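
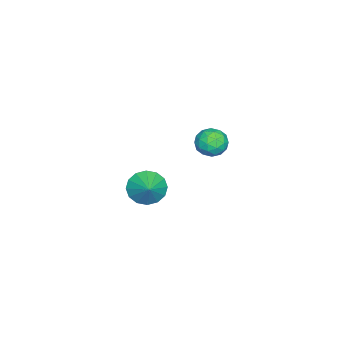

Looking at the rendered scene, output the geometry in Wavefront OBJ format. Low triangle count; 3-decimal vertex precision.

v -2.209 2.181 1.164
v -1.55 2.205 1.514
v -2.07 0.995 0.986
v -1.411 1.019 1.336
v -2.042 1.122 1.721
v -2.128 1.855 1.831
v -1.492 1.345 0.669
v -1.578 2.078 0.779
v -1.107 1.688 1.208
v -1.447 1.551 1.858
v -2.173 1.649 0.642
v -2.513 1.512 1.292
v -1.892 2.297 1.355
v -1.728 0.903 1.145
v -2.1 0.963 1.371
v -1.712 0.978 1.577
v -2.231 2.092 1.541
v -1.844 2.106 1.747
v -2.134 1.469 1.868
v -1.776 1.094 0.753
v -1.389 1.108 0.959
v -1.908 2.222 0.923
v -1.52 2.237 1.129
v -1.486 1.731 0.632
v -1.244 2.008 1.381
v -1.162 1.31 1.276
v -1.21 1.502 0.884
v -1.26 1.933 0.949
v -1.444 1.927 1.763
v -1.362 1.23 1.658
v -1.733 1.29 1.884
v -1.784 1.721 1.949
v -1.183 1.623 1.583
v -2.258 1.97 0.842
v -2.176 1.273 0.737
v -1.836 1.479 0.551
v -1.887 1.91 0.616
v -2.458 1.89 1.224
v -2.376 1.192 1.119
v -2.36 1.267 1.551
v -2.41 1.698 1.616
v -2.437 1.577 0.917
v -4.333 -2.119 -4.29
v -3.773 -2.739 -4.65
v -3.427 -1.661 -3.67
v -3.756 -2.373 -4.946
v -3.893 -1.939 -5.066
v -4.149 -1.553 -4.978
v -4.453 -1.319 -4.706
v -4.726 -1.299 -4.322
v -4.893 -1.499 -3.93
v -4.911 -1.865 -3.634
v -4.773 -2.3 -3.514
v -4.518 -2.686 -3.602
v -4.213 -2.92 -3.875
v -3.94 -2.939 -4.258
f 1 38 17
f 38 12 41
f 17 41 6
f 38 41 17
f 1 17 13
f 17 6 18
f 13 18 2
f 17 18 13
f 1 13 22
f 13 2 23
f 22 23 8
f 13 23 22
f 1 22 34
f 22 8 37
f 34 37 11
f 22 37 34
f 1 34 38
f 34 11 42
f 38 42 12
f 34 42 38
f 2 18 29
f 18 6 32
f 29 32 10
f 18 32 29
f 6 41 19
f 41 12 40
f 19 40 5
f 41 40 19
f 12 42 39
f 42 11 35
f 39 35 3
f 42 35 39
f 11 37 36
f 37 8 24
f 36 24 7
f 37 24 36
f 8 23 28
f 23 2 25
f 28 25 9
f 23 25 28
f 4 30 16
f 30 10 31
f 16 31 5
f 30 31 16
f 4 16 14
f 16 5 15
f 14 15 3
f 16 15 14
f 4 14 21
f 14 3 20
f 21 20 7
f 14 20 21
f 4 21 26
f 21 7 27
f 26 27 9
f 21 27 26
f 4 26 30
f 26 9 33
f 30 33 10
f 26 33 30
f 5 31 19
f 31 10 32
f 19 32 6
f 31 32 19
f 3 15 39
f 15 5 40
f 39 40 12
f 15 40 39
f 7 20 36
f 20 3 35
f 36 35 11
f 20 35 36
f 9 27 28
f 27 7 24
f 28 24 8
f 27 24 28
f 10 33 29
f 33 9 25
f 29 25 2
f 33 25 29
f 44 43 46
f 44 46 45
f 46 43 47
f 46 47 45
f 47 43 48
f 47 48 45
f 48 43 49
f 48 49 45
f 49 43 50
f 49 50 45
f 50 43 51
f 50 51 45
f 51 43 52
f 51 52 45
f 52 43 53
f 52 53 45
f 53 43 54
f 53 54 45
f 54 43 55
f 54 55 45
f 55 43 56
f 55 56 45
f 56 43 44
f 56 44 45



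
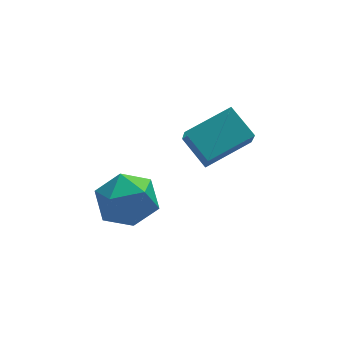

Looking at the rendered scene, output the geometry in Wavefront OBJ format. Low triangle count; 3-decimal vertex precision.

v 0.413 1.069 -0.91
v 0.308 0.404 0.071
v -0.083 2.141 -0.237
v -0.188 1.476 0.744
v 2.128 1.544 -0.404
v 2.023 0.879 0.577
v 1.632 2.616 0.269
v 1.527 1.951 1.25
v -2.348 1.547 -1.287
v -1.48 0.883 -0.909
v -3.3 0.017 -1.791
v -2.432 -0.647 -1.413
v -3.079 -0.057 -0.658
v -2.491 0.889 -0.347
v -2.289 0.011 -2.353
v -1.701 0.957 -2.042
v -1.444 -0.066 -1.568
v -1.932 -0.108 -0.52
v -2.848 1.008 -2.18
v -3.336 0.966 -1.132
f 2 4 1
f 5 2 1
f 1 4 3
f 3 5 1
f 2 8 4
f 6 2 5
f 6 8 2
f 4 8 3
f 7 5 3
f 3 8 7
f 7 6 5
f 8 6 7
f 9 20 14
f 9 14 10
f 9 10 16
f 9 16 19
f 9 19 20
f 10 14 18
f 14 20 13
f 20 19 11
f 19 16 15
f 16 10 17
f 12 18 13
f 12 13 11
f 12 11 15
f 12 15 17
f 12 17 18
f 13 18 14
f 11 13 20
f 15 11 19
f 17 15 16
f 18 17 10



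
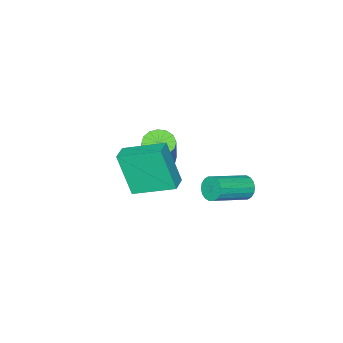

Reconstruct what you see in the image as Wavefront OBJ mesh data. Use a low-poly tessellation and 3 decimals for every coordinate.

v 3.421 0.737 -2.609
v 3.491 -0.045 -0.618
v 2.499 2.346 -1.944
v 2.569 1.564 0.046
v 4.171 1.116 -2.486
v 4.241 0.334 -0.496
v 3.249 2.725 -1.822
v 3.319 1.943 0.169
v 0.507 4.06 -2.709
v 0.777 4.446 -3.098
v 2.442 4.026 -2.359
v 2.173 3.64 -1.971
v 0.722 4.604 -2.884
v 2.387 4.184 -2.145
v 0.624 4.654 -2.636
v 2.29 4.234 -1.897
v 0.504 4.587 -2.402
v 2.169 4.167 -1.663
v 0.384 4.415 -2.229
v 2.049 3.995 -1.49
v 0.288 4.173 -2.151
v 1.954 3.753 -1.413
v 0.236 3.909 -2.184
v 1.902 3.489 -1.445
v 0.238 3.674 -2.321
v 1.903 3.254 -1.582
v 0.293 3.516 -2.535
v 1.958 3.096 -1.796
v 0.39 3.466 -2.783
v 2.056 3.046 -2.044
v 0.511 3.533 -3.017
v 2.176 3.113 -2.278
v 0.631 3.705 -3.19
v 2.296 3.285 -2.451
v 0.726 3.947 -3.267
v 2.392 3.527 -2.529
v 0.778 4.211 -3.235
v 2.444 3.791 -2.496
v -0.511 -1.655 -4.572
v 0.023 -2.181 -4.601
v 0.744 -1.552 -2.777
v 0.211 -1.025 -2.748
v 0.18 -1.87 -4.771
v 0.901 -1.24 -2.947
v 0.152 -1.5 -4.887
v 0.873 -0.871 -3.064
v -0.054 -1.172 -4.919
v 0.668 -0.543 -3.095
v -0.381 -0.974 -4.858
v 0.34 -0.344 -3.034
v -0.744 -0.958 -4.72
v -0.022 -0.328 -2.896
v -1.044 -1.128 -4.543
v -0.323 -0.499 -2.719
v -1.201 -1.44 -4.373
v -0.48 -0.81 -2.549
v -1.173 -1.809 -4.256
v -0.452 -1.18 -2.433
v -0.968 -2.137 -4.225
v -0.246 -1.508 -2.401
v -0.64 -2.336 -4.286
v 0.081 -1.706 -2.462
v -0.278 -2.352 -4.424
v 0.444 -1.722 -2.6
f 2 4 1
f 5 2 1
f 1 4 3
f 3 5 1
f 2 8 4
f 6 2 5
f 6 8 2
f 4 8 3
f 7 5 3
f 3 8 7
f 7 6 5
f 8 6 7
f 10 9 13
f 10 13 11
f 11 13 14
f 11 14 12
f 13 9 15
f 13 15 14
f 14 15 16
f 14 16 12
f 15 9 17
f 15 17 16
f 16 17 18
f 16 18 12
f 17 9 19
f 17 19 18
f 18 19 20
f 18 20 12
f 19 9 21
f 19 21 20
f 20 21 22
f 20 22 12
f 21 9 23
f 21 23 22
f 22 23 24
f 22 24 12
f 23 9 25
f 23 25 24
f 24 25 26
f 24 26 12
f 25 9 27
f 25 27 26
f 26 27 28
f 26 28 12
f 27 9 29
f 27 29 28
f 28 29 30
f 28 30 12
f 29 9 31
f 29 31 30
f 30 31 32
f 30 32 12
f 31 9 33
f 31 33 32
f 32 33 34
f 32 34 12
f 33 9 35
f 33 35 34
f 34 35 36
f 34 36 12
f 35 9 37
f 35 37 36
f 36 37 38
f 36 38 12
f 37 9 10
f 37 10 38
f 38 10 11
f 38 11 12
f 40 39 43
f 40 43 41
f 41 43 44
f 41 44 42
f 43 39 45
f 43 45 44
f 44 45 46
f 44 46 42
f 45 39 47
f 45 47 46
f 46 47 48
f 46 48 42
f 47 39 49
f 47 49 48
f 48 49 50
f 48 50 42
f 49 39 51
f 49 51 50
f 50 51 52
f 50 52 42
f 51 39 53
f 51 53 52
f 52 53 54
f 52 54 42
f 53 39 55
f 53 55 54
f 54 55 56
f 54 56 42
f 55 39 57
f 55 57 56
f 56 57 58
f 56 58 42
f 57 39 59
f 57 59 58
f 58 59 60
f 58 60 42
f 59 39 61
f 59 61 60
f 60 61 62
f 60 62 42
f 61 39 63
f 61 63 62
f 62 63 64
f 62 64 42
f 63 39 40
f 63 40 64
f 64 40 41
f 64 41 42



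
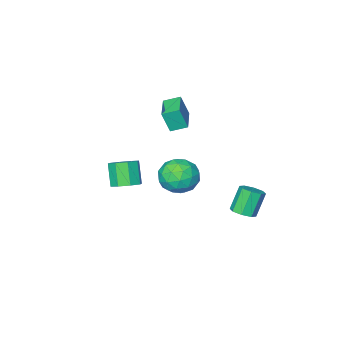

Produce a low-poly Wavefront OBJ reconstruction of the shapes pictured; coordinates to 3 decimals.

v -3.218 -4.198 3.224
v -2.842 -4.525 4.617
v -2.06 -2.679 3.269
v -1.684 -3.007 4.662
v -2.396 -4.813 2.858
v -2.02 -5.141 4.251
v -1.238 -3.295 2.903
v -0.862 -3.622 4.296
v 3.044 -1.431 1.023
v 3.793 -1.107 1.401
v 3.446 -1.885 2.755
v 2.696 -2.209 2.377
v 3.249 -0.695 1.499
v 2.902 -1.474 2.853
v 2.585 -0.714 1.318
v 2.238 -1.493 2.671
v 2.189 -1.153 0.964
v 1.842 -1.932 2.318
v 2.294 -1.755 0.645
v 1.947 -2.533 1.999
v 2.838 -2.166 0.547
v 2.491 -2.945 1.901
v 3.502 -2.147 0.729
v 3.155 -2.926 2.082
v 3.898 -1.708 1.082
v 3.551 -2.487 2.436
v 1.15 2.712 2.84
v 2.371 2.477 2.696
v 0.809 0.743 3.164
v 2.03 0.508 3.02
v 1.628 1.14 4.023
v 1.839 2.357 3.822
v 1.341 0.863 2.038
v 1.552 2.08 1.837
v 2.489 1.334 2.2
v 2.666 1.506 3.427
v 0.514 1.714 2.433
v 0.691 1.886 3.66
v 1.79 2.767 2.739
v 1.39 0.453 3.121
v 1.154 0.824 3.71
v 1.871 0.686 3.625
v 1.478 2.697 3.401
v 2.195 2.559 3.317
v 1.759 1.773 4.097
v 0.985 0.661 2.543
v 1.702 0.523 2.459
v 1.309 2.534 2.235
v 2.026 2.396 2.15
v 1.421 1.447 1.763
v 2.577 1.958 2.364
v 2.377 0.8 2.554
v 1.972 1.009 1.977
v 2.096 1.724 1.859
v 2.681 2.058 3.085
v 2.481 0.901 3.275
v 2.245 1.273 3.864
v 2.369 1.988 3.747
v 2.751 1.387 2.793
v 0.699 2.319 2.585
v 0.499 1.162 2.775
v 0.811 1.232 2.113
v 0.935 1.947 1.996
v 0.803 2.42 3.306
v 0.603 1.262 3.496
v 1.084 1.496 4.001
v 1.208 2.211 3.883
v 0.429 1.833 3.067
v -1.419 3.478 -0.238
v -0.935 3.985 0.078
v -1.716 3.81 1.555
v -2.201 3.302 1.238
v -1.415 4.242 -0.145
v -2.196 4.067 1.332
v -1.899 4.051 -0.424
v -2.68 3.876 1.053
v -2.101 3.525 -0.593
v -2.882 3.349 0.884
v -1.904 2.97 -0.555
v -2.685 2.795 0.922
v -1.424 2.713 -0.332
v -2.205 2.538 1.145
v -0.94 2.904 -0.053
v -1.721 2.729 1.424
v -0.738 3.431 0.116
v -1.519 3.255 1.593
f 2 4 1
f 5 2 1
f 1 4 3
f 3 5 1
f 2 8 4
f 6 2 5
f 6 8 2
f 4 8 3
f 7 5 3
f 3 8 7
f 7 6 5
f 8 6 7
f 10 9 13
f 10 13 11
f 11 13 14
f 11 14 12
f 13 9 15
f 13 15 14
f 14 15 16
f 14 16 12
f 15 9 17
f 15 17 16
f 16 17 18
f 16 18 12
f 17 9 19
f 17 19 18
f 18 19 20
f 18 20 12
f 19 9 21
f 19 21 20
f 20 21 22
f 20 22 12
f 21 9 23
f 21 23 22
f 22 23 24
f 22 24 12
f 23 9 25
f 23 25 24
f 24 25 26
f 24 26 12
f 25 9 10
f 25 10 26
f 26 10 11
f 26 11 12
f 27 64 43
f 64 38 67
f 43 67 32
f 64 67 43
f 27 43 39
f 43 32 44
f 39 44 28
f 43 44 39
f 27 39 48
f 39 28 49
f 48 49 34
f 39 49 48
f 27 48 60
f 48 34 63
f 60 63 37
f 48 63 60
f 27 60 64
f 60 37 68
f 64 68 38
f 60 68 64
f 28 44 55
f 44 32 58
f 55 58 36
f 44 58 55
f 32 67 45
f 67 38 66
f 45 66 31
f 67 66 45
f 38 68 65
f 68 37 61
f 65 61 29
f 68 61 65
f 37 63 62
f 63 34 50
f 62 50 33
f 63 50 62
f 34 49 54
f 49 28 51
f 54 51 35
f 49 51 54
f 30 56 42
f 56 36 57
f 42 57 31
f 56 57 42
f 30 42 40
f 42 31 41
f 40 41 29
f 42 41 40
f 30 40 47
f 40 29 46
f 47 46 33
f 40 46 47
f 30 47 52
f 47 33 53
f 52 53 35
f 47 53 52
f 30 52 56
f 52 35 59
f 56 59 36
f 52 59 56
f 31 57 45
f 57 36 58
f 45 58 32
f 57 58 45
f 29 41 65
f 41 31 66
f 65 66 38
f 41 66 65
f 33 46 62
f 46 29 61
f 62 61 37
f 46 61 62
f 35 53 54
f 53 33 50
f 54 50 34
f 53 50 54
f 36 59 55
f 59 35 51
f 55 51 28
f 59 51 55
f 70 69 73
f 70 73 71
f 71 73 74
f 71 74 72
f 73 69 75
f 73 75 74
f 74 75 76
f 74 76 72
f 75 69 77
f 75 77 76
f 76 77 78
f 76 78 72
f 77 69 79
f 77 79 78
f 78 79 80
f 78 80 72
f 79 69 81
f 79 81 80
f 80 81 82
f 80 82 72
f 81 69 83
f 81 83 82
f 82 83 84
f 82 84 72
f 83 69 85
f 83 85 84
f 84 85 86
f 84 86 72
f 85 69 70
f 85 70 86
f 86 70 71
f 86 71 72



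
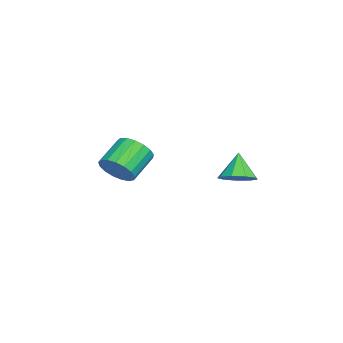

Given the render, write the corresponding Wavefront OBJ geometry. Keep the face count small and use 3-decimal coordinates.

v 3.868 3.553 -1.414
v 4.466 3.887 -1.04
v 3.192 3.547 -0.326
v 4.143 4.262 -1.239
v 3.691 4.305 -1.52
v 3.322 3.997 -1.75
v 3.208 3.48 -1.824
v 3.403 2.998 -1.705
v 3.816 2.775 -1.45
v 4.252 2.917 -1.178
v 4.509 3.355 -1.016
v -0.04 -1.563 -2.879
v 0.495 -0.897 -2.714
v -0.585 -0.232 -1.896
v -1.12 -0.897 -2.061
v 0.3 -0.783 -3.064
v -0.781 -0.118 -2.246
v 0.027 -0.848 -3.372
v -1.054 -0.183 -2.553
v -0.261 -1.077 -3.566
v -1.342 -0.412 -2.748
v -0.499 -1.417 -3.604
v -1.579 -0.752 -2.785
v -0.631 -1.79 -3.475
v -1.712 -1.125 -2.657
v -0.628 -2.111 -3.21
v -1.709 -1.446 -2.392
v -0.49 -2.307 -2.869
v -1.571 -1.642 -2.051
v -0.249 -2.332 -2.531
v -1.33 -1.666 -1.712
v 0.04 -2.18 -2.272
v -1.041 -1.515 -1.453
v 0.311 -1.888 -2.152
v -0.77 -1.222 -1.334
v 0.501 -1.52 -2.199
v -0.579 -0.855 -1.381
v 0.568 -1.163 -2.402
v -0.513 -0.497 -1.584
f 2 1 4
f 2 4 3
f 4 1 5
f 4 5 3
f 5 1 6
f 5 6 3
f 6 1 7
f 6 7 3
f 7 1 8
f 7 8 3
f 8 1 9
f 8 9 3
f 9 1 10
f 9 10 3
f 10 1 11
f 10 11 3
f 11 1 2
f 11 2 3
f 13 12 16
f 13 16 14
f 14 16 17
f 14 17 15
f 16 12 18
f 16 18 17
f 17 18 19
f 17 19 15
f 18 12 20
f 18 20 19
f 19 20 21
f 19 21 15
f 20 12 22
f 20 22 21
f 21 22 23
f 21 23 15
f 22 12 24
f 22 24 23
f 23 24 25
f 23 25 15
f 24 12 26
f 24 26 25
f 25 26 27
f 25 27 15
f 26 12 28
f 26 28 27
f 27 28 29
f 27 29 15
f 28 12 30
f 28 30 29
f 29 30 31
f 29 31 15
f 30 12 32
f 30 32 31
f 31 32 33
f 31 33 15
f 32 12 34
f 32 34 33
f 33 34 35
f 33 35 15
f 34 12 36
f 34 36 35
f 35 36 37
f 35 37 15
f 36 12 38
f 36 38 37
f 37 38 39
f 37 39 15
f 38 12 13
f 38 13 39
f 39 13 14
f 39 14 15



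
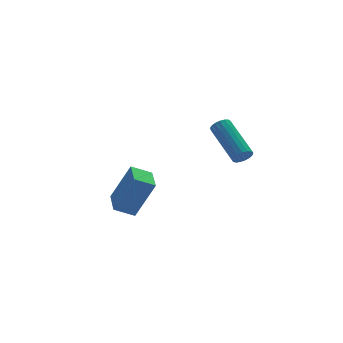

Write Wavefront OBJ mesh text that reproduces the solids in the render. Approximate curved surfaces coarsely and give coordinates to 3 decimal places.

v 3.082 -2.144 0.321
v 3.346 -1.949 -0.057
v 3.382 -0.022 0.961
v 3.118 -0.216 1.339
v 3.118 -1.911 -0.12
v 3.155 0.016 0.898
v 2.882 -1.927 -0.083
v 2.919 0.001 0.935
v 2.692 -1.992 0.047
v 2.729 -0.064 1.065
v 2.591 -2.092 0.24
v 2.628 -0.164 1.258
v 2.603 -2.203 0.451
v 2.639 -0.276 1.469
v 2.724 -2.301 0.633
v 2.76 -0.374 1.651
v 2.927 -2.363 0.743
v 2.964 -0.436 1.761
v 3.166 -2.375 0.756
v 3.202 -0.448 1.774
v 3.385 -2.334 0.67
v 3.422 -0.406 1.688
v 3.535 -2.249 0.504
v 3.572 -0.321 1.522
v 3.581 -2.14 0.296
v 3.618 -0.212 1.314
v 3.513 -2.032 0.094
v 3.549 -0.104 1.111
v -3.459 -2.637 -0.658
v -2.648 -2.939 1.068
v -2.945 -1.411 -0.685
v -2.134 -1.712 1.041
v -2.646 -2.988 -1.101
v -1.835 -3.289 0.625
v -2.132 -1.761 -1.128
v -1.321 -2.063 0.598
f 2 1 5
f 2 5 3
f 3 5 6
f 3 6 4
f 5 1 7
f 5 7 6
f 6 7 8
f 6 8 4
f 7 1 9
f 7 9 8
f 8 9 10
f 8 10 4
f 9 1 11
f 9 11 10
f 10 11 12
f 10 12 4
f 11 1 13
f 11 13 12
f 12 13 14
f 12 14 4
f 13 1 15
f 13 15 14
f 14 15 16
f 14 16 4
f 15 1 17
f 15 17 16
f 16 17 18
f 16 18 4
f 17 1 19
f 17 19 18
f 18 19 20
f 18 20 4
f 19 1 21
f 19 21 20
f 20 21 22
f 20 22 4
f 21 1 23
f 21 23 22
f 22 23 24
f 22 24 4
f 23 1 25
f 23 25 24
f 24 25 26
f 24 26 4
f 25 1 27
f 25 27 26
f 26 27 28
f 26 28 4
f 27 1 2
f 27 2 28
f 28 2 3
f 28 3 4
f 30 32 29
f 33 30 29
f 29 32 31
f 31 33 29
f 30 36 32
f 34 30 33
f 34 36 30
f 32 36 31
f 35 33 31
f 31 36 35
f 35 34 33
f 36 34 35



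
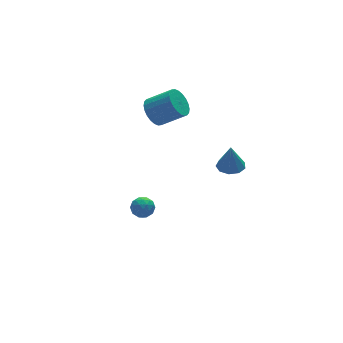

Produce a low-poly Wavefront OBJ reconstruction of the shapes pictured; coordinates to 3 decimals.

v 3.201 -3.977 3.17
v 3.807 -3.571 3.161
v 3.199 -3.943 4.57
v 3.403 -3.276 3.153
v 2.905 -3.31 3.153
v 2.545 -3.656 3.162
v 2.492 -4.152 3.174
v 2.77 -4.567 3.184
v 3.25 -4.705 3.188
v 3.707 -4.503 3.184
v 3.926 -4.055 3.173
v 2.471 2.928 2.211
v 3.107 3.156 1.647
v 4.204 2.419 2.584
v 3.569 2.192 3.149
v 3.106 3.425 1.859
v 4.203 2.689 2.796
v 3.009 3.619 2.125
v 4.106 2.883 3.062
v 2.83 3.708 2.404
v 3.927 2.972 3.342
v 2.597 3.678 2.654
v 3.694 2.942 3.591
v 2.344 3.534 2.837
v 3.441 2.798 3.774
v 2.111 3.298 2.924
v 3.208 2.561 3.861
v 1.932 3.005 2.903
v 3.03 2.269 3.84
v 1.836 2.701 2.776
v 2.933 1.964 3.713
v 1.837 2.431 2.564
v 2.934 1.695 3.501
v 1.934 2.237 2.298
v 3.031 1.501 3.235
v 2.113 2.148 2.018
v 3.21 1.412 2.956
v 2.346 2.178 1.769
v 3.443 1.442 2.706
v 2.599 2.322 1.586
v 3.696 1.586 2.523
v 2.832 2.559 1.499
v 3.929 1.822 2.436
v 3.01 2.851 1.52
v 4.108 2.115 2.457
v 0.091 0.707 -2.547
v 0.66 0.656 -2.904
v 0.22 -0.316 -2.196
v 0.789 -0.367 -2.553
v 0.764 0.036 -2.015
v 0.684 0.668 -2.232
v 0.196 -0.328 -2.868
v 0.116 0.304 -3.085
v 0.724 0.016 -3.103
v 1.075 0.242 -2.575
v -0.195 0.098 -2.525
v 0.156 0.324 -1.997
v 0.364 0.771 -2.756
v 0.516 -0.431 -2.344
v 0.502 -0.194 -2.027
v 0.836 -0.224 -2.237
v 0.379 0.778 -2.361
v 0.713 0.749 -2.571
v 0.774 0.384 -2.048
v 0.167 -0.409 -2.529
v 0.501 -0.438 -2.739
v 0.044 0.564 -2.863
v 0.378 0.534 -3.073
v 0.106 -0.044 -3.052
v 0.736 0.365 -3.083
v 0.812 -0.236 -2.877
v 0.463 -0.213 -3.062
v 0.416 0.158 -3.189
v 0.943 0.498 -2.773
v 1.018 -0.103 -2.566
v 1.004 0.134 -2.25
v 0.957 0.505 -2.377
v 0.98 0.122 -2.889
v -0.138 0.443 -2.534
v -0.063 -0.158 -2.327
v -0.077 -0.165 -2.723
v -0.124 0.206 -2.85
v 0.068 0.576 -2.223
v 0.144 -0.025 -2.017
v 0.464 0.182 -1.911
v 0.417 0.553 -2.038
v -0.1 0.218 -2.211
f 2 1 4
f 2 4 3
f 4 1 5
f 4 5 3
f 5 1 6
f 5 6 3
f 6 1 7
f 6 7 3
f 7 1 8
f 7 8 3
f 8 1 9
f 8 9 3
f 9 1 10
f 9 10 3
f 10 1 11
f 10 11 3
f 11 1 2
f 11 2 3
f 13 12 16
f 13 16 14
f 14 16 17
f 14 17 15
f 16 12 18
f 16 18 17
f 17 18 19
f 17 19 15
f 18 12 20
f 18 20 19
f 19 20 21
f 19 21 15
f 20 12 22
f 20 22 21
f 21 22 23
f 21 23 15
f 22 12 24
f 22 24 23
f 23 24 25
f 23 25 15
f 24 12 26
f 24 26 25
f 25 26 27
f 25 27 15
f 26 12 28
f 26 28 27
f 27 28 29
f 27 29 15
f 28 12 30
f 28 30 29
f 29 30 31
f 29 31 15
f 30 12 32
f 30 32 31
f 31 32 33
f 31 33 15
f 32 12 34
f 32 34 33
f 33 34 35
f 33 35 15
f 34 12 36
f 34 36 35
f 35 36 37
f 35 37 15
f 36 12 38
f 36 38 37
f 37 38 39
f 37 39 15
f 38 12 40
f 38 40 39
f 39 40 41
f 39 41 15
f 40 12 42
f 40 42 41
f 41 42 43
f 41 43 15
f 42 12 44
f 42 44 43
f 43 44 45
f 43 45 15
f 44 12 13
f 44 13 45
f 45 13 14
f 45 14 15
f 46 83 62
f 83 57 86
f 62 86 51
f 83 86 62
f 46 62 58
f 62 51 63
f 58 63 47
f 62 63 58
f 46 58 67
f 58 47 68
f 67 68 53
f 58 68 67
f 46 67 79
f 67 53 82
f 79 82 56
f 67 82 79
f 46 79 83
f 79 56 87
f 83 87 57
f 79 87 83
f 47 63 74
f 63 51 77
f 74 77 55
f 63 77 74
f 51 86 64
f 86 57 85
f 64 85 50
f 86 85 64
f 57 87 84
f 87 56 80
f 84 80 48
f 87 80 84
f 56 82 81
f 82 53 69
f 81 69 52
f 82 69 81
f 53 68 73
f 68 47 70
f 73 70 54
f 68 70 73
f 49 75 61
f 75 55 76
f 61 76 50
f 75 76 61
f 49 61 59
f 61 50 60
f 59 60 48
f 61 60 59
f 49 59 66
f 59 48 65
f 66 65 52
f 59 65 66
f 49 66 71
f 66 52 72
f 71 72 54
f 66 72 71
f 49 71 75
f 71 54 78
f 75 78 55
f 71 78 75
f 50 76 64
f 76 55 77
f 64 77 51
f 76 77 64
f 48 60 84
f 60 50 85
f 84 85 57
f 60 85 84
f 52 65 81
f 65 48 80
f 81 80 56
f 65 80 81
f 54 72 73
f 72 52 69
f 73 69 53
f 72 69 73
f 55 78 74
f 78 54 70
f 74 70 47
f 78 70 74



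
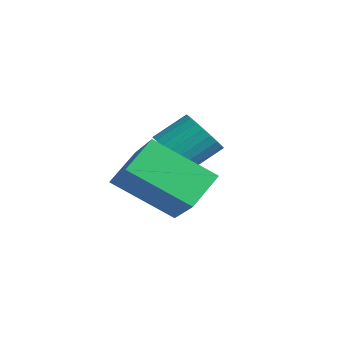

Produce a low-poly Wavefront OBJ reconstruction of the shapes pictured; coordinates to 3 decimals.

v -0.348 0.868 1.493
v -1.442 -0.591 2.724
v -0.796 1.862 2.273
v -1.889 0.403 3.504
v 1.149 0.677 2.596
v 0.056 -0.782 3.827
v 0.702 1.671 3.376
v -0.392 0.212 4.607
v -2.686 1.887 2.874
v -1.961 2.055 2.528
v -1.83 3.08 3.3
v -2.554 2.913 3.646
v -2.16 2.222 2.341
v -2.028 3.247 3.113
v -2.438 2.337 2.235
v -2.307 3.362 3.007
v -2.755 2.385 2.226
v -2.623 3.41 2.998
v -3.06 2.356 2.315
v -2.929 3.381 3.087
v -3.309 2.257 2.49
v -3.178 3.282 3.262
v -3.463 2.101 2.723
v -3.332 3.126 3.495
v -3.499 1.912 2.979
v -3.367 2.937 3.752
v -3.41 1.72 3.22
v -3.279 2.745 3.992
v -3.212 1.553 3.407
v -3.08 2.578 4.179
v -2.933 1.438 3.513
v -2.802 2.463 4.285
v -2.617 1.39 3.522
v -2.485 2.415 4.294
v -2.311 1.419 3.433
v -2.18 2.444 4.205
v -2.062 1.518 3.258
v -1.931 2.543 4.03
v -1.908 1.674 3.025
v -1.777 2.699 3.797
v -1.873 1.863 2.768
v -1.741 2.888 3.541
f 2 4 1
f 5 2 1
f 1 4 3
f 3 5 1
f 2 8 4
f 6 2 5
f 6 8 2
f 4 8 3
f 7 5 3
f 3 8 7
f 7 6 5
f 8 6 7
f 10 9 13
f 10 13 11
f 11 13 14
f 11 14 12
f 13 9 15
f 13 15 14
f 14 15 16
f 14 16 12
f 15 9 17
f 15 17 16
f 16 17 18
f 16 18 12
f 17 9 19
f 17 19 18
f 18 19 20
f 18 20 12
f 19 9 21
f 19 21 20
f 20 21 22
f 20 22 12
f 21 9 23
f 21 23 22
f 22 23 24
f 22 24 12
f 23 9 25
f 23 25 24
f 24 25 26
f 24 26 12
f 25 9 27
f 25 27 26
f 26 27 28
f 26 28 12
f 27 9 29
f 27 29 28
f 28 29 30
f 28 30 12
f 29 9 31
f 29 31 30
f 30 31 32
f 30 32 12
f 31 9 33
f 31 33 32
f 32 33 34
f 32 34 12
f 33 9 35
f 33 35 34
f 34 35 36
f 34 36 12
f 35 9 37
f 35 37 36
f 36 37 38
f 36 38 12
f 37 9 39
f 37 39 38
f 38 39 40
f 38 40 12
f 39 9 41
f 39 41 40
f 40 41 42
f 40 42 12
f 41 9 10
f 41 10 42
f 42 10 11
f 42 11 12



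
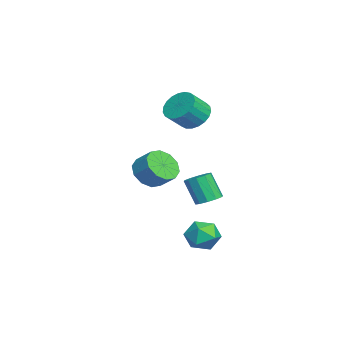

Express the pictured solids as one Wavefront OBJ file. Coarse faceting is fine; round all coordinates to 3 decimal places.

v 2.716 1.736 -1.339
v 3.378 1.794 -1.904
v 2.142 0.706 -2.116
v 2.804 0.764 -2.681
v 2.942 0.451 -1.878
v 3.297 1.088 -1.398
v 2.223 1.412 -2.622
v 2.578 2.049 -2.142
v 3.073 1.594 -2.697
v 3.518 1 -2.238
v 2.002 1.5 -1.782
v 2.447 0.906 -1.323
v -1.981 -1.26 -0.108
v -1.351 -1.086 -0.77
v -0.849 -0.407 -0.113
v -1.479 -0.58 0.548
v -1.78 -0.709 -0.831
v -1.279 -0.03 -0.174
v -2.287 -0.543 -0.616
v -1.785 0.136 0.041
v -2.676 -0.65 -0.207
v -2.175 0.029 0.45
v -2.8 -0.99 0.239
v -2.299 -0.311 0.896
v -2.611 -1.433 0.553
v -2.109 -0.754 1.21
v -2.181 -1.81 0.614
v -1.68 -1.131 1.271
v -1.675 -1.976 0.399
v -1.173 -1.297 1.056
v -1.285 -1.869 -0.01
v -0.784 -1.19 0.647
v -1.161 -1.529 -0.456
v -0.66 -0.85 0.201
v -2.1 1.446 -1.823
v -1.449 1.4 -1.672
v -1.789 0.867 -0.367
v -2.44 0.914 -0.517
v -1.581 1.774 -1.554
v -1.921 1.242 -0.249
v -1.912 2.023 -1.538
v -2.252 1.49 -0.233
v -2.314 2.052 -1.631
v -2.654 1.519 -0.326
v -2.635 1.849 -1.798
v -2.975 1.316 -0.492
v -2.751 1.493 -1.973
v -3.091 0.96 -0.668
v -2.619 1.118 -2.091
v -2.959 0.586 -0.786
v -2.288 0.87 -2.107
v -2.628 0.337 -0.802
v -1.886 0.841 -2.014
v -2.226 0.308 -0.709
v -1.565 1.044 -1.848
v -1.905 0.511 -0.542
v -2.905 0.785 3.1
v -2.482 0.396 2.433
v -1.873 -0.313 3.233
v -2.295 0.075 3.9
v -2.259 0.675 2.512
v -1.65 -0.034 3.311
v -2.148 0.974 2.692
v -1.539 0.265 3.491
v -2.168 1.24 2.943
v -1.559 0.53 3.742
v -2.315 1.427 3.221
v -1.706 0.717 4.02
v -2.564 1.503 3.478
v -1.955 0.794 4.277
v -2.872 1.455 3.67
v -2.263 0.745 4.469
v -3.185 1.291 3.763
v -2.576 0.581 4.563
v -3.45 1.039 3.742
v -2.841 0.33 4.541
v -3.621 0.744 3.61
v -3.012 0.034 4.409
v -3.668 0.455 3.39
v -3.059 -0.254 4.189
v -3.582 0.224 3.119
v -2.973 -0.485 3.919
v -3.38 0.089 2.846
v -2.771 -0.62 3.645
v -3.095 0.075 2.616
v -2.486 -0.634 3.415
v -2.778 0.183 2.47
v -2.169 -0.526 3.27
f 1 12 6
f 1 6 2
f 1 2 8
f 1 8 11
f 1 11 12
f 2 6 10
f 6 12 5
f 12 11 3
f 11 8 7
f 8 2 9
f 4 10 5
f 4 5 3
f 4 3 7
f 4 7 9
f 4 9 10
f 5 10 6
f 3 5 12
f 7 3 11
f 9 7 8
f 10 9 2
f 14 13 17
f 14 17 15
f 15 17 18
f 15 18 16
f 17 13 19
f 17 19 18
f 18 19 20
f 18 20 16
f 19 13 21
f 19 21 20
f 20 21 22
f 20 22 16
f 21 13 23
f 21 23 22
f 22 23 24
f 22 24 16
f 23 13 25
f 23 25 24
f 24 25 26
f 24 26 16
f 25 13 27
f 25 27 26
f 26 27 28
f 26 28 16
f 27 13 29
f 27 29 28
f 28 29 30
f 28 30 16
f 29 13 31
f 29 31 30
f 30 31 32
f 30 32 16
f 31 13 33
f 31 33 32
f 32 33 34
f 32 34 16
f 33 13 14
f 33 14 34
f 34 14 15
f 34 15 16
f 36 35 39
f 36 39 37
f 37 39 40
f 37 40 38
f 39 35 41
f 39 41 40
f 40 41 42
f 40 42 38
f 41 35 43
f 41 43 42
f 42 43 44
f 42 44 38
f 43 35 45
f 43 45 44
f 44 45 46
f 44 46 38
f 45 35 47
f 45 47 46
f 46 47 48
f 46 48 38
f 47 35 49
f 47 49 48
f 48 49 50
f 48 50 38
f 49 35 51
f 49 51 50
f 50 51 52
f 50 52 38
f 51 35 53
f 51 53 52
f 52 53 54
f 52 54 38
f 53 35 55
f 53 55 54
f 54 55 56
f 54 56 38
f 55 35 36
f 55 36 56
f 56 36 37
f 56 37 38
f 58 57 61
f 58 61 59
f 59 61 62
f 59 62 60
f 61 57 63
f 61 63 62
f 62 63 64
f 62 64 60
f 63 57 65
f 63 65 64
f 64 65 66
f 64 66 60
f 65 57 67
f 65 67 66
f 66 67 68
f 66 68 60
f 67 57 69
f 67 69 68
f 68 69 70
f 68 70 60
f 69 57 71
f 69 71 70
f 70 71 72
f 70 72 60
f 71 57 73
f 71 73 72
f 72 73 74
f 72 74 60
f 73 57 75
f 73 75 74
f 74 75 76
f 74 76 60
f 75 57 77
f 75 77 76
f 76 77 78
f 76 78 60
f 77 57 79
f 77 79 78
f 78 79 80
f 78 80 60
f 79 57 81
f 79 81 80
f 80 81 82
f 80 82 60
f 81 57 83
f 81 83 82
f 82 83 84
f 82 84 60
f 83 57 85
f 83 85 84
f 84 85 86
f 84 86 60
f 85 57 87
f 85 87 86
f 86 87 88
f 86 88 60
f 87 57 58
f 87 58 88
f 88 58 59
f 88 59 60



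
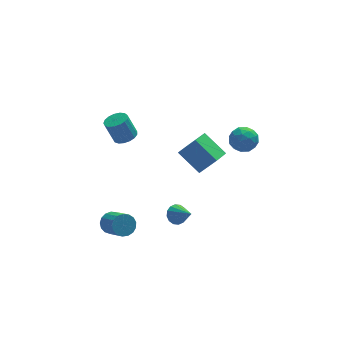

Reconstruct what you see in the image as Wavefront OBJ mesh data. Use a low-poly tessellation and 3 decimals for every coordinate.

v -3.8 -1.467 -2.613
v -3.198 -1.118 -2.394
v -2.778 -2.383 -1.528
v -3.38 -2.733 -1.747
v -3.436 -1.032 -2.153
v -3.017 -2.298 -1.287
v -3.758 -1.046 -2.018
v -3.338 -2.312 -1.152
v -4.089 -1.157 -2.019
v -3.67 -2.423 -1.153
v -4.355 -1.339 -2.156
v -3.935 -2.604 -1.29
v -4.493 -1.55 -2.398
v -4.073 -2.815 -1.532
v -4.472 -1.742 -2.689
v -4.052 -3.008 -1.823
v -4.297 -1.871 -2.963
v -3.878 -3.137 -2.097
v -4.009 -1.908 -3.156
v -3.589 -3.174 -2.29
v -3.672 -1.844 -3.225
v -3.253 -3.109 -2.359
v -3.365 -1.693 -3.154
v -2.945 -2.959 -2.288
v -3.157 -1.491 -2.959
v -2.738 -2.757 -2.093
v -3.097 -1.283 -2.685
v -2.677 -2.549 -1.818
v 3.163 -0.3 2.372
v 3.547 0.358 1.906
v 4.393 -1.058 2.314
v 4.777 -0.4 1.848
v 4.569 -0.276 2.708
v 3.809 0.193 2.744
v 4.131 -0.893 1.476
v 3.371 -0.424 1.512
v 4.145 -0.008 1.352
v 4.416 0.374 2.113
v 3.524 -1.074 2.107
v 3.795 -0.692 2.868
v 3.247 0.096 2.144
v 4.693 -0.796 2.076
v 4.571 -0.723 2.582
v 4.797 -0.336 2.308
v 3.401 -0.002 2.637
v 3.627 0.385 2.363
v 4.228 0.013 2.834
v 4.313 -1.085 1.857
v 4.539 -0.698 1.583
v 3.143 -0.364 1.912
v 3.369 0.023 1.638
v 3.712 -0.713 1.386
v 3.824 0.268 1.544
v 4.547 -0.178 1.51
v 4.168 -0.468 1.292
v 3.721 -0.192 1.313
v 3.984 0.492 1.992
v 4.707 0.046 1.958
v 4.584 0.119 2.464
v 4.138 0.394 2.485
v 4.335 0.276 1.666
v 3.233 -0.746 2.262
v 3.956 -1.192 2.228
v 3.802 -1.094 1.735
v 3.356 -0.819 1.756
v 3.393 -0.522 2.71
v 4.116 -0.968 2.676
v 4.219 -0.508 2.907
v 3.772 -0.232 2.928
v 3.605 -0.976 2.554
v -2.567 0.322 3.191
v -1.971 0.04 3.453
v -2.456 0.256 4.791
v -3.053 0.538 4.529
v -1.899 0.371 3.426
v -2.385 0.587 4.764
v -1.98 0.691 3.345
v -2.466 0.906 4.683
v -2.196 0.926 3.228
v -2.682 1.142 4.567
v -2.497 1.023 3.103
v -2.982 1.239 4.442
v -2.814 0.96 2.999
v -3.299 1.175 4.337
v -3.074 0.75 2.938
v -3.56 0.966 4.276
v -3.218 0.442 2.935
v -3.704 0.658 4.273
v -3.213 0.107 2.991
v -3.699 0.323 4.329
v -3.061 -0.179 3.092
v -3.546 0.037 4.431
v -2.795 -0.35 3.217
v -3.28 -0.134 4.555
v -2.476 -0.367 3.335
v -2.962 -0.152 4.673
v -2.179 -0.226 3.42
v -2.665 -0.011 4.758
v 0.768 1.809 -0.224
v 1.681 1.48 0.972
v 1.576 2.779 -0.574
v 2.489 2.451 0.622
v 1.711 0.649 -1.262
v 2.624 0.321 -0.066
v 2.519 1.62 -1.612
v 3.432 1.291 -0.416
v 0.089 -0.63 -3.54
v 0.719 -0.442 -3.712
v 0.651 -1.69 -2.64
v 0.639 -0.246 -3.431
v 0.412 -0.152 -3.179
v 0.098 -0.187 -3.024
v -0.219 -0.341 -3.007
v -0.453 -0.571 -3.133
v -0.541 -0.818 -3.368
v -0.461 -1.014 -3.649
v -0.234 -1.107 -3.901
v 0.08 -1.072 -4.056
v 0.396 -0.919 -4.073
v 0.63 -0.688 -3.947
f 2 1 5
f 2 5 3
f 3 5 6
f 3 6 4
f 5 1 7
f 5 7 6
f 6 7 8
f 6 8 4
f 7 1 9
f 7 9 8
f 8 9 10
f 8 10 4
f 9 1 11
f 9 11 10
f 10 11 12
f 10 12 4
f 11 1 13
f 11 13 12
f 12 13 14
f 12 14 4
f 13 1 15
f 13 15 14
f 14 15 16
f 14 16 4
f 15 1 17
f 15 17 16
f 16 17 18
f 16 18 4
f 17 1 19
f 17 19 18
f 18 19 20
f 18 20 4
f 19 1 21
f 19 21 20
f 20 21 22
f 20 22 4
f 21 1 23
f 21 23 22
f 22 23 24
f 22 24 4
f 23 1 25
f 23 25 24
f 24 25 26
f 24 26 4
f 25 1 27
f 25 27 26
f 26 27 28
f 26 28 4
f 27 1 2
f 27 2 28
f 28 2 3
f 28 3 4
f 29 66 45
f 66 40 69
f 45 69 34
f 66 69 45
f 29 45 41
f 45 34 46
f 41 46 30
f 45 46 41
f 29 41 50
f 41 30 51
f 50 51 36
f 41 51 50
f 29 50 62
f 50 36 65
f 62 65 39
f 50 65 62
f 29 62 66
f 62 39 70
f 66 70 40
f 62 70 66
f 30 46 57
f 46 34 60
f 57 60 38
f 46 60 57
f 34 69 47
f 69 40 68
f 47 68 33
f 69 68 47
f 40 70 67
f 70 39 63
f 67 63 31
f 70 63 67
f 39 65 64
f 65 36 52
f 64 52 35
f 65 52 64
f 36 51 56
f 51 30 53
f 56 53 37
f 51 53 56
f 32 58 44
f 58 38 59
f 44 59 33
f 58 59 44
f 32 44 42
f 44 33 43
f 42 43 31
f 44 43 42
f 32 42 49
f 42 31 48
f 49 48 35
f 42 48 49
f 32 49 54
f 49 35 55
f 54 55 37
f 49 55 54
f 32 54 58
f 54 37 61
f 58 61 38
f 54 61 58
f 33 59 47
f 59 38 60
f 47 60 34
f 59 60 47
f 31 43 67
f 43 33 68
f 67 68 40
f 43 68 67
f 35 48 64
f 48 31 63
f 64 63 39
f 48 63 64
f 37 55 56
f 55 35 52
f 56 52 36
f 55 52 56
f 38 61 57
f 61 37 53
f 57 53 30
f 61 53 57
f 72 71 75
f 72 75 73
f 73 75 76
f 73 76 74
f 75 71 77
f 75 77 76
f 76 77 78
f 76 78 74
f 77 71 79
f 77 79 78
f 78 79 80
f 78 80 74
f 79 71 81
f 79 81 80
f 80 81 82
f 80 82 74
f 81 71 83
f 81 83 82
f 82 83 84
f 82 84 74
f 83 71 85
f 83 85 84
f 84 85 86
f 84 86 74
f 85 71 87
f 85 87 86
f 86 87 88
f 86 88 74
f 87 71 89
f 87 89 88
f 88 89 90
f 88 90 74
f 89 71 91
f 89 91 90
f 90 91 92
f 90 92 74
f 91 71 93
f 91 93 92
f 92 93 94
f 92 94 74
f 93 71 95
f 93 95 94
f 94 95 96
f 94 96 74
f 95 71 97
f 95 97 96
f 96 97 98
f 96 98 74
f 97 71 72
f 97 72 98
f 98 72 73
f 98 73 74
f 100 102 99
f 103 100 99
f 99 102 101
f 101 103 99
f 100 106 102
f 104 100 103
f 104 106 100
f 102 106 101
f 105 103 101
f 101 106 105
f 105 104 103
f 106 104 105
f 108 107 110
f 108 110 109
f 110 107 111
f 110 111 109
f 111 107 112
f 111 112 109
f 112 107 113
f 112 113 109
f 113 107 114
f 113 114 109
f 114 107 115
f 114 115 109
f 115 107 116
f 115 116 109
f 116 107 117
f 116 117 109
f 117 107 118
f 117 118 109
f 118 107 119
f 118 119 109
f 119 107 120
f 119 120 109
f 120 107 108
f 120 108 109



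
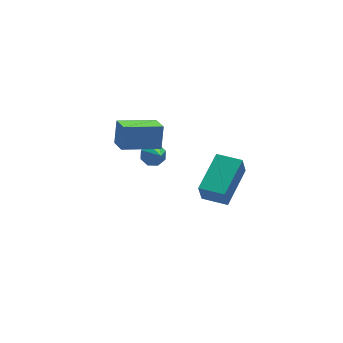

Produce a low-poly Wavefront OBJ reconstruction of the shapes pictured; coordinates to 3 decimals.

v -2.615 1.968 -0.783
v -2.307 2.329 0.254
v -2.446 2.912 -1.161
v -2.139 3.272 -0.124
v -1.001 1.548 -1.116
v -0.694 1.908 -0.079
v -0.833 2.491 -1.494
v -0.525 2.852 -0.457
v -0.045 -2.208 -2.13
v -0.309 -2.383 -1.192
v -0.726 -1.307 -2.154
v -0.99 -1.482 -1.216
v 1.43 -1.078 -1.504
v 1.166 -1.253 -0.566
v 0.749 -0.177 -1.528
v 0.485 -0.352 -0.59
v -0.023 4.088 -3.995
v 0.365 4.306 -3.623
v -0.437 2.592 -2.685
v -0.042 4.472 -3.561
v -0.437 4.414 -3.753
v -0.59 4.164 -4.087
v -0.411 3.87 -4.366
v -0.004 3.703 -4.428
v 0.392 3.762 -4.236
v 0.545 4.011 -3.902
f 2 4 1
f 5 2 1
f 1 4 3
f 3 5 1
f 2 8 4
f 6 2 5
f 6 8 2
f 4 8 3
f 7 5 3
f 3 8 7
f 7 6 5
f 8 6 7
f 10 12 9
f 13 10 9
f 9 12 11
f 11 13 9
f 10 16 12
f 14 10 13
f 14 16 10
f 12 16 11
f 15 13 11
f 11 16 15
f 15 14 13
f 16 14 15
f 18 17 20
f 18 20 19
f 20 17 21
f 20 21 19
f 21 17 22
f 21 22 19
f 22 17 23
f 22 23 19
f 23 17 24
f 23 24 19
f 24 17 25
f 24 25 19
f 25 17 26
f 25 26 19
f 26 17 18
f 26 18 19



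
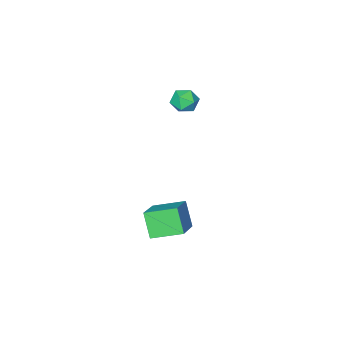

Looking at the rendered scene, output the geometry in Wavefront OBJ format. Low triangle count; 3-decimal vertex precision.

v -4.735 -2.528 2.771
v -4.098 -2.267 2.185
v -3.822 -3.533 3.315
v -3.185 -3.272 2.729
v -3.431 -2.723 3.404
v -3.995 -2.102 3.068
v -3.925 -3.698 2.432
v -4.489 -3.077 2.096
v -3.597 -2.99 1.975
v -3.292 -2.387 2.576
v -4.628 -3.413 2.924
v -4.323 -2.81 3.525
v 2.35 2.959 -1.368
v 2.125 2.113 0.019
v 1.083 4.156 -0.844
v 0.858 3.31 0.543
v 3.802 4.09 -0.443
v 3.577 3.244 0.944
v 2.535 5.287 0.081
v 2.31 4.441 1.468
f 1 12 6
f 1 6 2
f 1 2 8
f 1 8 11
f 1 11 12
f 2 6 10
f 6 12 5
f 12 11 3
f 11 8 7
f 8 2 9
f 4 10 5
f 4 5 3
f 4 3 7
f 4 7 9
f 4 9 10
f 5 10 6
f 3 5 12
f 7 3 11
f 9 7 8
f 10 9 2
f 14 16 13
f 17 14 13
f 13 16 15
f 15 17 13
f 14 20 16
f 18 14 17
f 18 20 14
f 16 20 15
f 19 17 15
f 15 20 19
f 19 18 17
f 20 18 19



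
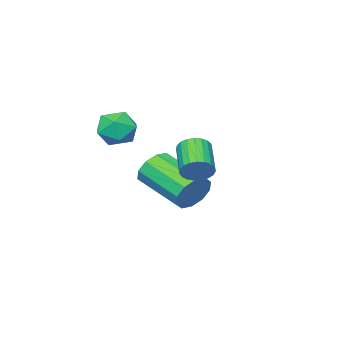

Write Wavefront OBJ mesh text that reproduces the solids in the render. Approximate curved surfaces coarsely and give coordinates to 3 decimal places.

v 0.796 0.079 -1.406
v 1.076 -0.346 -1.686
v 0.343 -1.244 -1.053
v 0.064 -0.819 -0.774
v 1.211 -0.318 -1.488
v 0.479 -1.215 -0.855
v 1.275 -0.221 -1.277
v 0.543 -1.118 -0.644
v 1.257 -0.072 -1.088
v 0.524 -0.97 -0.455
v 1.158 0.102 -0.954
v 0.426 -0.795 -0.321
v 0.997 0.273 -0.898
v 0.265 -0.624 -0.265
v 0.801 0.41 -0.931
v 0.069 -0.487 -0.298
v 0.605 0.49 -1.045
v -0.128 -0.408 -0.412
v 0.441 0.499 -1.222
v -0.291 -0.399 -0.589
v 0.339 0.435 -1.431
v -0.393 -0.463 -0.798
v 0.316 0.309 -1.636
v -0.417 -0.588 -1.003
v 0.376 0.144 -1.801
v -0.357 -0.754 -1.168
v 0.508 -0.033 -1.898
v -0.224 -0.93 -1.265
v 0.691 -0.19 -1.91
v -0.042 -1.088 -1.277
v 0.891 -0.301 -1.835
v 0.159 -1.198 -1.202
v 0.682 -2.867 -0.21
v 1.322 -3.001 -0.687
v 0.498 -4.159 -0.093
v 1.138 -4.293 -0.57
v 1.243 -3.987 0.172
v 1.357 -3.189 0.1
v 0.463 -3.971 -0.88
v 0.577 -3.173 -0.952
v 1.187 -3.683 -1.101
v 1.669 -3.693 -0.451
v 0.151 -3.467 -0.329
v 0.633 -3.477 0.321
v -1.945 -2.872 -3.9
v -1.628 -3.127 -4.601
v -1.618 -5.043 -3.9
v -1.935 -4.788 -3.2
v -1.25 -3.012 -4.293
v -1.241 -4.928 -3.592
v -1.138 -2.844 -3.835
v -1.128 -4.76 -3.134
v -1.334 -2.687 -3.402
v -1.324 -4.603 -2.701
v -1.763 -2.6 -3.159
v -1.753 -4.516 -2.459
v -2.262 -2.617 -3.2
v -2.252 -4.533 -2.499
v -2.639 -2.732 -3.508
v -2.63 -4.648 -2.807
v -2.752 -2.9 -3.966
v -2.742 -4.816 -3.265
v -2.556 -3.057 -4.399
v -2.546 -4.973 -3.698
v -2.127 -3.144 -4.641
v -2.117 -5.06 -3.941
f 2 1 5
f 2 5 3
f 3 5 6
f 3 6 4
f 5 1 7
f 5 7 6
f 6 7 8
f 6 8 4
f 7 1 9
f 7 9 8
f 8 9 10
f 8 10 4
f 9 1 11
f 9 11 10
f 10 11 12
f 10 12 4
f 11 1 13
f 11 13 12
f 12 13 14
f 12 14 4
f 13 1 15
f 13 15 14
f 14 15 16
f 14 16 4
f 15 1 17
f 15 17 16
f 16 17 18
f 16 18 4
f 17 1 19
f 17 19 18
f 18 19 20
f 18 20 4
f 19 1 21
f 19 21 20
f 20 21 22
f 20 22 4
f 21 1 23
f 21 23 22
f 22 23 24
f 22 24 4
f 23 1 25
f 23 25 24
f 24 25 26
f 24 26 4
f 25 1 27
f 25 27 26
f 26 27 28
f 26 28 4
f 27 1 29
f 27 29 28
f 28 29 30
f 28 30 4
f 29 1 31
f 29 31 30
f 30 31 32
f 30 32 4
f 31 1 2
f 31 2 32
f 32 2 3
f 32 3 4
f 33 44 38
f 33 38 34
f 33 34 40
f 33 40 43
f 33 43 44
f 34 38 42
f 38 44 37
f 44 43 35
f 43 40 39
f 40 34 41
f 36 42 37
f 36 37 35
f 36 35 39
f 36 39 41
f 36 41 42
f 37 42 38
f 35 37 44
f 39 35 43
f 41 39 40
f 42 41 34
f 46 45 49
f 46 49 47
f 47 49 50
f 47 50 48
f 49 45 51
f 49 51 50
f 50 51 52
f 50 52 48
f 51 45 53
f 51 53 52
f 52 53 54
f 52 54 48
f 53 45 55
f 53 55 54
f 54 55 56
f 54 56 48
f 55 45 57
f 55 57 56
f 56 57 58
f 56 58 48
f 57 45 59
f 57 59 58
f 58 59 60
f 58 60 48
f 59 45 61
f 59 61 60
f 60 61 62
f 60 62 48
f 61 45 63
f 61 63 62
f 62 63 64
f 62 64 48
f 63 45 65
f 63 65 64
f 64 65 66
f 64 66 48
f 65 45 46
f 65 46 66
f 66 46 47
f 66 47 48



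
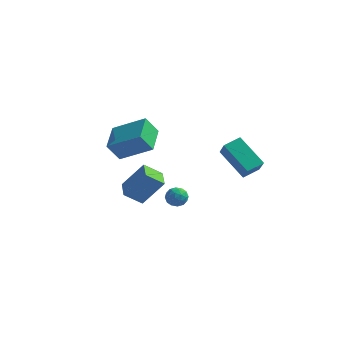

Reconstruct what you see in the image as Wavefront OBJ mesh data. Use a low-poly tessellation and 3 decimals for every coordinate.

v 2.122 -3.15 -0.632
v 2.49 -3.463 -0.209
v 2.09 -3.997 -1.231
v 2.458 -4.31 -0.808
v 1.855 -4.153 -0.655
v 1.875 -3.63 -0.285
v 2.705 -3.83 -1.155
v 2.725 -3.307 -0.785
v 2.85 -3.883 -0.533
v 2.325 -4.083 -0.224
v 2.255 -3.377 -1.216
v 1.73 -3.577 -0.907
v 2.309 -3.232 -0.368
v 2.271 -4.228 -1.072
v 1.917 -4.136 -0.982
v 2.133 -4.319 -0.734
v 1.947 -3.33 -0.412
v 2.163 -3.514 -0.164
v 1.79 -3.92 -0.426
v 2.417 -3.946 -1.276
v 2.633 -4.13 -1.028
v 2.447 -3.141 -0.706
v 2.663 -3.324 -0.458
v 2.79 -3.54 -1.014
v 2.736 -3.663 -0.31
v 2.718 -4.161 -0.662
v 2.863 -3.879 -0.866
v 2.875 -3.571 -0.648
v 2.428 -3.78 -0.128
v 2.409 -4.278 -0.48
v 2.055 -4.186 -0.39
v 2.066 -3.878 -0.172
v 2.64 -4.027 -0.318
v 2.171 -3.182 -0.96
v 2.152 -3.68 -1.312
v 2.514 -3.582 -1.268
v 2.525 -3.274 -1.05
v 1.862 -3.299 -0.778
v 1.844 -3.797 -1.13
v 1.705 -3.889 -0.792
v 1.717 -3.581 -0.574
v 1.94 -3.433 -1.122
v -1.592 1.161 -4.949
v -2.496 0.642 -4.156
v -2.153 2.274 -4.861
v -3.057 1.755 -4.068
v -0.463 1.605 -3.372
v -1.367 1.086 -2.579
v -1.024 2.718 -3.284
v -1.928 2.199 -2.491
v 4.501 0.986 -0.958
v 2.905 1.701 0.31
v 4.033 1.661 -1.927
v 2.438 2.376 -0.659
v 5.122 1.844 -0.661
v 3.527 2.559 0.607
v 4.655 2.519 -1.63
v 3.059 3.234 -0.362
v -0.831 -3.753 1.448
v -1.385 -4.134 2.478
v -1.192 -2.103 1.864
v -1.746 -2.484 2.894
v 0.966 -3.616 2.466
v 0.412 -3.997 3.496
v 0.605 -1.966 2.882
v 0.051 -2.347 3.912
f 1 38 17
f 38 12 41
f 17 41 6
f 38 41 17
f 1 17 13
f 17 6 18
f 13 18 2
f 17 18 13
f 1 13 22
f 13 2 23
f 22 23 8
f 13 23 22
f 1 22 34
f 22 8 37
f 34 37 11
f 22 37 34
f 1 34 38
f 34 11 42
f 38 42 12
f 34 42 38
f 2 18 29
f 18 6 32
f 29 32 10
f 18 32 29
f 6 41 19
f 41 12 40
f 19 40 5
f 41 40 19
f 12 42 39
f 42 11 35
f 39 35 3
f 42 35 39
f 11 37 36
f 37 8 24
f 36 24 7
f 37 24 36
f 8 23 28
f 23 2 25
f 28 25 9
f 23 25 28
f 4 30 16
f 30 10 31
f 16 31 5
f 30 31 16
f 4 16 14
f 16 5 15
f 14 15 3
f 16 15 14
f 4 14 21
f 14 3 20
f 21 20 7
f 14 20 21
f 4 21 26
f 21 7 27
f 26 27 9
f 21 27 26
f 4 26 30
f 26 9 33
f 30 33 10
f 26 33 30
f 5 31 19
f 31 10 32
f 19 32 6
f 31 32 19
f 3 15 39
f 15 5 40
f 39 40 12
f 15 40 39
f 7 20 36
f 20 3 35
f 36 35 11
f 20 35 36
f 9 27 28
f 27 7 24
f 28 24 8
f 27 24 28
f 10 33 29
f 33 9 25
f 29 25 2
f 33 25 29
f 44 46 43
f 47 44 43
f 43 46 45
f 45 47 43
f 44 50 46
f 48 44 47
f 48 50 44
f 46 50 45
f 49 47 45
f 45 50 49
f 49 48 47
f 50 48 49
f 52 54 51
f 55 52 51
f 51 54 53
f 53 55 51
f 52 58 54
f 56 52 55
f 56 58 52
f 54 58 53
f 57 55 53
f 53 58 57
f 57 56 55
f 58 56 57
f 60 62 59
f 63 60 59
f 59 62 61
f 61 63 59
f 60 66 62
f 64 60 63
f 64 66 60
f 62 66 61
f 65 63 61
f 61 66 65
f 65 64 63
f 66 64 65



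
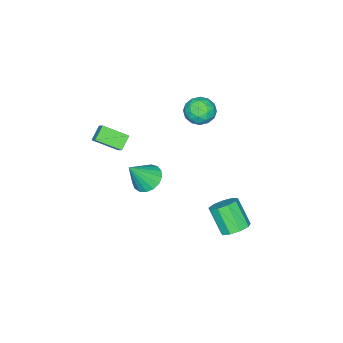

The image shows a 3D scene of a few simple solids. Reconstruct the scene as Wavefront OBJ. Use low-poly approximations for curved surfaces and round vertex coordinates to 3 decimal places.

v 2.142 0.043 0.169
v 2.701 0.903 0.076
v 3.218 -0.483 1.771
v 2.328 1.036 0.37
v 1.912 0.941 0.618
v 1.55 0.64 0.763
v 1.323 0.203 0.771
v 1.283 -0.271 0.642
v 1.441 -0.674 0.404
v 1.759 -0.912 0.113
v 2.165 -0.931 -0.166
v 2.566 -0.727 -0.368
v 2.87 -0.347 -0.447
v 3.007 0.122 -0.385
v 2.946 0.574 -0.196
v -0.514 4.581 -4.406
v 0.383 4.244 -4.455
v 0.032 3.082 -2.903
v -0.866 3.419 -2.854
v 0.362 4.772 -4.065
v 0.011 3.61 -2.513
v -0.069 5.21 -3.834
v -0.42 4.048 -2.282
v -0.708 5.354 -3.871
v -1.06 4.192 -2.319
v -1.257 5.136 -4.158
v -1.609 3.975 -2.607
v -1.458 4.658 -4.562
v -1.81 3.497 -3.01
v -1.218 4.144 -4.892
v -1.569 2.983 -3.34
v -0.648 3.835 -4.995
v -1 2.673 -3.443
v -0.016 3.874 -4.822
v -0.367 2.712 -3.27
v -3.417 1.178 2.954
v -2.357 1.139 2.907
v -3.483 -0.539 2.913
v -2.423 -0.578 2.866
v -2.903 -0.252 3.755
v -2.863 0.808 3.781
v -2.977 -0.208 2.039
v -2.937 0.852 2.065
v -2.085 0.282 2.342
v -2.039 0.255 3.403
v -3.801 0.345 2.417
v -3.755 0.318 3.478
v -2.882 1.309 2.934
v -2.958 -0.709 2.886
v -3.241 -0.518 3.409
v -2.618 -0.541 3.381
v -3.179 1.115 3.448
v -2.556 1.092 3.42
v -2.877 0.274 3.919
v -3.284 -0.492 2.4
v -2.661 -0.515 2.372
v -3.222 1.141 2.439
v -2.599 1.118 2.411
v -2.963 0.326 1.901
v -2.098 0.782 2.574
v -2.137 -0.227 2.55
v -2.463 -0.01 2.064
v -2.439 0.614 2.079
v -2.072 0.766 3.198
v -2.11 -0.243 3.174
v -2.393 -0.051 3.696
v -2.369 0.572 3.711
v -1.912 0.263 2.866
v -3.73 0.843 2.646
v -3.768 -0.166 2.622
v -3.471 0.028 2.109
v -3.447 0.651 2.124
v -3.703 0.827 3.27
v -3.742 -0.182 3.246
v -3.401 -0.014 3.741
v -3.377 0.61 3.756
v -3.928 0.337 2.954
v 0.69 -3.159 0.003
v 1.451 -4.542 0.826
v -0.2 -3.258 0.659
v 0.561 -4.641 1.482
v 1.079 -2.579 0.618
v 1.84 -3.962 1.441
v 0.189 -2.678 1.274
v 0.95 -4.061 2.097
f 2 1 4
f 2 4 3
f 4 1 5
f 4 5 3
f 5 1 6
f 5 6 3
f 6 1 7
f 6 7 3
f 7 1 8
f 7 8 3
f 8 1 9
f 8 9 3
f 9 1 10
f 9 10 3
f 10 1 11
f 10 11 3
f 11 1 12
f 11 12 3
f 12 1 13
f 12 13 3
f 13 1 14
f 13 14 3
f 14 1 15
f 14 15 3
f 15 1 2
f 15 2 3
f 17 16 20
f 17 20 18
f 18 20 21
f 18 21 19
f 20 16 22
f 20 22 21
f 21 22 23
f 21 23 19
f 22 16 24
f 22 24 23
f 23 24 25
f 23 25 19
f 24 16 26
f 24 26 25
f 25 26 27
f 25 27 19
f 26 16 28
f 26 28 27
f 27 28 29
f 27 29 19
f 28 16 30
f 28 30 29
f 29 30 31
f 29 31 19
f 30 16 32
f 30 32 31
f 31 32 33
f 31 33 19
f 32 16 34
f 32 34 33
f 33 34 35
f 33 35 19
f 34 16 17
f 34 17 35
f 35 17 18
f 35 18 19
f 36 73 52
f 73 47 76
f 52 76 41
f 73 76 52
f 36 52 48
f 52 41 53
f 48 53 37
f 52 53 48
f 36 48 57
f 48 37 58
f 57 58 43
f 48 58 57
f 36 57 69
f 57 43 72
f 69 72 46
f 57 72 69
f 36 69 73
f 69 46 77
f 73 77 47
f 69 77 73
f 37 53 64
f 53 41 67
f 64 67 45
f 53 67 64
f 41 76 54
f 76 47 75
f 54 75 40
f 76 75 54
f 47 77 74
f 77 46 70
f 74 70 38
f 77 70 74
f 46 72 71
f 72 43 59
f 71 59 42
f 72 59 71
f 43 58 63
f 58 37 60
f 63 60 44
f 58 60 63
f 39 65 51
f 65 45 66
f 51 66 40
f 65 66 51
f 39 51 49
f 51 40 50
f 49 50 38
f 51 50 49
f 39 49 56
f 49 38 55
f 56 55 42
f 49 55 56
f 39 56 61
f 56 42 62
f 61 62 44
f 56 62 61
f 39 61 65
f 61 44 68
f 65 68 45
f 61 68 65
f 40 66 54
f 66 45 67
f 54 67 41
f 66 67 54
f 38 50 74
f 50 40 75
f 74 75 47
f 50 75 74
f 42 55 71
f 55 38 70
f 71 70 46
f 55 70 71
f 44 62 63
f 62 42 59
f 63 59 43
f 62 59 63
f 45 68 64
f 68 44 60
f 64 60 37
f 68 60 64
f 79 81 78
f 82 79 78
f 78 81 80
f 80 82 78
f 79 85 81
f 83 79 82
f 83 85 79
f 81 85 80
f 84 82 80
f 80 85 84
f 84 83 82
f 85 83 84



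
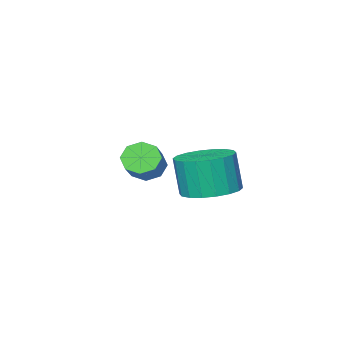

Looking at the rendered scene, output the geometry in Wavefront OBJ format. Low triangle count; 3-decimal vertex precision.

v -3.065 -1.471 -0.039
v -2.131 -1.295 -0.021
v -2.102 -1.593 1.357
v -3.035 -1.769 1.339
v -2.3 -0.917 0.064
v -2.27 -1.215 1.442
v -2.62 -0.649 0.129
v -2.59 -0.946 1.507
v -3.028 -0.543 0.161
v -2.999 -0.841 1.539
v -3.443 -0.621 0.153
v -3.414 -0.919 1.531
v -3.784 -0.868 0.107
v -3.754 -1.166 1.485
v -3.982 -1.234 0.032
v -3.952 -1.532 1.41
v -3.998 -1.647 -0.057
v -3.969 -1.945 1.321
v -3.83 -2.025 -0.142
v -3.8 -2.323 1.236
v -3.51 -2.294 -0.207
v -3.48 -2.591 1.171
v -3.101 -2.399 -0.239
v -3.072 -2.697 1.139
v -2.686 -2.321 -0.231
v -2.657 -2.619 1.147
v -2.346 -2.074 -0.185
v -2.316 -2.372 1.193
v -2.148 -1.708 -0.11
v -2.118 -2.006 1.268
v -0.235 -0.811 1.939
v 0.181 -1.229 1.908
v 0.811 -0.646 2.53
v 0.395 -0.229 2.561
v 0.22 -0.921 1.58
v 0.851 -0.338 2.202
v -0.007 -0.549 1.462
v 0.623 0.034 2.084
v -0.368 -0.331 1.624
v 0.262 0.252 2.245
v -0.651 -0.394 1.97
v -0.021 0.189 2.592
v -0.691 -0.702 2.298
v -0.06 -0.119 2.92
v -0.463 -1.074 2.416
v 0.167 -0.491 3.038
v -0.102 -1.292 2.255
v 0.528 -0.709 2.876
f 2 1 5
f 2 5 3
f 3 5 6
f 3 6 4
f 5 1 7
f 5 7 6
f 6 7 8
f 6 8 4
f 7 1 9
f 7 9 8
f 8 9 10
f 8 10 4
f 9 1 11
f 9 11 10
f 10 11 12
f 10 12 4
f 11 1 13
f 11 13 12
f 12 13 14
f 12 14 4
f 13 1 15
f 13 15 14
f 14 15 16
f 14 16 4
f 15 1 17
f 15 17 16
f 16 17 18
f 16 18 4
f 17 1 19
f 17 19 18
f 18 19 20
f 18 20 4
f 19 1 21
f 19 21 20
f 20 21 22
f 20 22 4
f 21 1 23
f 21 23 22
f 22 23 24
f 22 24 4
f 23 1 25
f 23 25 24
f 24 25 26
f 24 26 4
f 25 1 27
f 25 27 26
f 26 27 28
f 26 28 4
f 27 1 29
f 27 29 28
f 28 29 30
f 28 30 4
f 29 1 2
f 29 2 30
f 30 2 3
f 30 3 4
f 32 31 35
f 32 35 33
f 33 35 36
f 33 36 34
f 35 31 37
f 35 37 36
f 36 37 38
f 36 38 34
f 37 31 39
f 37 39 38
f 38 39 40
f 38 40 34
f 39 31 41
f 39 41 40
f 40 41 42
f 40 42 34
f 41 31 43
f 41 43 42
f 42 43 44
f 42 44 34
f 43 31 45
f 43 45 44
f 44 45 46
f 44 46 34
f 45 31 47
f 45 47 46
f 46 47 48
f 46 48 34
f 47 31 32
f 47 32 48
f 48 32 33
f 48 33 34



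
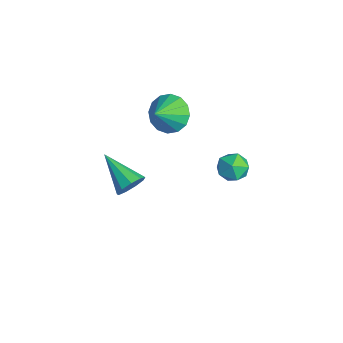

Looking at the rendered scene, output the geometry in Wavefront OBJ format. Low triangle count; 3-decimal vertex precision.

v -2.817 -1.3 -2.604
v -2.395 -1.425 -1.912
v -4.643 -2 -1.616
v -2.6 -0.903 -1.921
v -2.906 -0.567 -2.249
v -3.171 -0.574 -2.743
v -3.271 -0.921 -3.172
v -3.158 -1.446 -3.336
v -2.886 -1.902 -3.157
v -2.582 -2.077 -2.719
v -2.388 -1.889 -2.228
v 1.721 1.98 2.114
v 2.512 2.257 2.191
v 1.868 1.243 3.249
v 2.659 1.52 3.326
v 2.015 2.049 3.441
v 1.924 2.504 2.739
v 2.456 0.996 2.701
v 2.365 1.451 1.999
v 2.966 1.649 2.554
v 2.693 2.3 3.011
v 1.687 1.2 2.429
v 1.414 1.851 2.886
v -2.086 0.329 3.127
v -1.459 0.025 2.328
v -1.454 -0.589 3.973
v -1.189 0.435 2.572
v -1.159 0.818 2.965
v -1.378 1.069 3.401
v -1.786 1.122 3.763
v -2.275 0.963 3.955
v -2.713 0.634 3.925
v -2.983 0.223 3.681
v -3.013 -0.159 3.289
v -2.794 -0.41 2.853
v -2.386 -0.464 2.49
v -1.897 -0.304 2.298
f 2 1 4
f 2 4 3
f 4 1 5
f 4 5 3
f 5 1 6
f 5 6 3
f 6 1 7
f 6 7 3
f 7 1 8
f 7 8 3
f 8 1 9
f 8 9 3
f 9 1 10
f 9 10 3
f 10 1 11
f 10 11 3
f 11 1 2
f 11 2 3
f 12 23 17
f 12 17 13
f 12 13 19
f 12 19 22
f 12 22 23
f 13 17 21
f 17 23 16
f 23 22 14
f 22 19 18
f 19 13 20
f 15 21 16
f 15 16 14
f 15 14 18
f 15 18 20
f 15 20 21
f 16 21 17
f 14 16 23
f 18 14 22
f 20 18 19
f 21 20 13
f 25 24 27
f 25 27 26
f 27 24 28
f 27 28 26
f 28 24 29
f 28 29 26
f 29 24 30
f 29 30 26
f 30 24 31
f 30 31 26
f 31 24 32
f 31 32 26
f 32 24 33
f 32 33 26
f 33 24 34
f 33 34 26
f 34 24 35
f 34 35 26
f 35 24 36
f 35 36 26
f 36 24 37
f 36 37 26
f 37 24 25
f 37 25 26



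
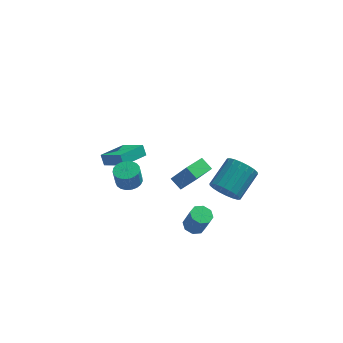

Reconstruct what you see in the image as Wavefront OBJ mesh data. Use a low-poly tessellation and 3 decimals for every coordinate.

v 3.29 -4.701 3.101
v 4.237 -5.001 2.677
v 5.216 -3.379 3.714
v 4.27 -3.079 4.139
v 4.067 -4.69 2.351
v 5.047 -3.069 3.389
v 3.744 -4.382 2.174
v 4.724 -2.76 3.212
v 3.331 -4.136 2.181
v 4.31 -2.515 3.219
v 2.909 -4.003 2.37
v 3.889 -2.381 3.408
v 2.564 -4.008 2.704
v 3.543 -2.386 3.742
v 2.362 -4.15 3.116
v 3.341 -2.528 4.154
v 2.344 -4.401 3.526
v 3.323 -2.779 4.563
v 2.513 -4.711 3.851
v 3.493 -3.09 4.889
v 2.836 -5.02 4.028
v 3.816 -3.398 5.066
v 3.25 -5.265 4.021
v 4.229 -3.644 5.059
v 3.671 -5.399 3.832
v 4.651 -3.777 4.87
v 4.017 -5.394 3.498
v 4.996 -3.772 4.536
v 4.219 -5.252 3.086
v 5.198 -3.63 4.124
v -5.155 3.502 -1.404
v -3.775 2.59 -0.49
v -3.833 5.147 -1.76
v -2.453 4.235 -0.846
v -4.907 3.145 -2.134
v -3.527 2.233 -1.22
v -3.585 4.79 -2.49
v -2.205 3.878 -1.576
v -0.444 1.756 -1.969
v 0.592 1.314 -0.329
v 0.469 3.126 -2.177
v 1.506 2.684 -0.537
v 0.234 1.216 -2.543
v 1.271 0.774 -0.903
v 1.148 2.586 -2.751
v 2.184 2.144 -1.111
v -2.937 -0.259 -0.46
v -2.162 -0.652 -0.427
v -2.307 -0.834 0.852
v -3.083 -0.441 0.82
v -2.074 -0.306 -0.368
v -2.219 -0.488 0.911
v -2.135 0.048 -0.325
v -2.28 -0.134 0.954
v -2.334 0.348 -0.305
v -2.479 0.167 0.974
v -2.638 0.544 -0.311
v -2.784 0.363 0.968
v -2.994 0.601 -0.344
v -3.139 0.42 0.935
v -3.34 0.509 -0.396
v -3.485 0.328 0.883
v -3.617 0.285 -0.459
v -3.762 0.103 0.82
v -3.775 -0.034 -0.523
v -3.921 -0.216 0.756
v -3.789 -0.392 -0.575
v -3.935 -0.574 0.704
v -3.656 -0.727 -0.607
v -3.801 -0.908 0.672
v -3.399 -0.981 -0.614
v -3.544 -1.162 0.665
v -3.061 -1.11 -0.594
v -3.206 -1.291 0.685
v -2.702 -1.092 -0.551
v -2.848 -1.273 0.728
v -2.384 -0.93 -0.492
v -2.53 -1.112 0.787
v 1.327 -2.4 -2.683
v 1.801 -2.92 -2.97
v 2.287 -3.321 -1.445
v 1.813 -2.8 -1.157
v 2.052 -2.398 -2.913
v 2.537 -2.799 -1.388
v 1.878 -1.877 -2.721
v 2.363 -2.278 -1.195
v 1.382 -1.662 -2.506
v 1.867 -2.063 -0.981
v 0.853 -1.879 -2.395
v 1.339 -2.28 -0.87
v 0.603 -2.401 -2.452
v 1.088 -2.802 -0.927
v 0.777 -2.922 -2.645
v 1.262 -3.323 -1.119
v 1.273 -3.137 -2.859
v 1.758 -3.538 -1.334
f 2 1 5
f 2 5 3
f 3 5 6
f 3 6 4
f 5 1 7
f 5 7 6
f 6 7 8
f 6 8 4
f 7 1 9
f 7 9 8
f 8 9 10
f 8 10 4
f 9 1 11
f 9 11 10
f 10 11 12
f 10 12 4
f 11 1 13
f 11 13 12
f 12 13 14
f 12 14 4
f 13 1 15
f 13 15 14
f 14 15 16
f 14 16 4
f 15 1 17
f 15 17 16
f 16 17 18
f 16 18 4
f 17 1 19
f 17 19 18
f 18 19 20
f 18 20 4
f 19 1 21
f 19 21 20
f 20 21 22
f 20 22 4
f 21 1 23
f 21 23 22
f 22 23 24
f 22 24 4
f 23 1 25
f 23 25 24
f 24 25 26
f 24 26 4
f 25 1 27
f 25 27 26
f 26 27 28
f 26 28 4
f 27 1 29
f 27 29 28
f 28 29 30
f 28 30 4
f 29 1 2
f 29 2 30
f 30 2 3
f 30 3 4
f 32 34 31
f 35 32 31
f 31 34 33
f 33 35 31
f 32 38 34
f 36 32 35
f 36 38 32
f 34 38 33
f 37 35 33
f 33 38 37
f 37 36 35
f 38 36 37
f 40 42 39
f 43 40 39
f 39 42 41
f 41 43 39
f 40 46 42
f 44 40 43
f 44 46 40
f 42 46 41
f 45 43 41
f 41 46 45
f 45 44 43
f 46 44 45
f 48 47 51
f 48 51 49
f 49 51 52
f 49 52 50
f 51 47 53
f 51 53 52
f 52 53 54
f 52 54 50
f 53 47 55
f 53 55 54
f 54 55 56
f 54 56 50
f 55 47 57
f 55 57 56
f 56 57 58
f 56 58 50
f 57 47 59
f 57 59 58
f 58 59 60
f 58 60 50
f 59 47 61
f 59 61 60
f 60 61 62
f 60 62 50
f 61 47 63
f 61 63 62
f 62 63 64
f 62 64 50
f 63 47 65
f 63 65 64
f 64 65 66
f 64 66 50
f 65 47 67
f 65 67 66
f 66 67 68
f 66 68 50
f 67 47 69
f 67 69 68
f 68 69 70
f 68 70 50
f 69 47 71
f 69 71 70
f 70 71 72
f 70 72 50
f 71 47 73
f 71 73 72
f 72 73 74
f 72 74 50
f 73 47 75
f 73 75 74
f 74 75 76
f 74 76 50
f 75 47 77
f 75 77 76
f 76 77 78
f 76 78 50
f 77 47 48
f 77 48 78
f 78 48 49
f 78 49 50
f 80 79 83
f 80 83 81
f 81 83 84
f 81 84 82
f 83 79 85
f 83 85 84
f 84 85 86
f 84 86 82
f 85 79 87
f 85 87 86
f 86 87 88
f 86 88 82
f 87 79 89
f 87 89 88
f 88 89 90
f 88 90 82
f 89 79 91
f 89 91 90
f 90 91 92
f 90 92 82
f 91 79 93
f 91 93 92
f 92 93 94
f 92 94 82
f 93 79 95
f 93 95 94
f 94 95 96
f 94 96 82
f 95 79 80
f 95 80 96
f 96 80 81
f 96 81 82



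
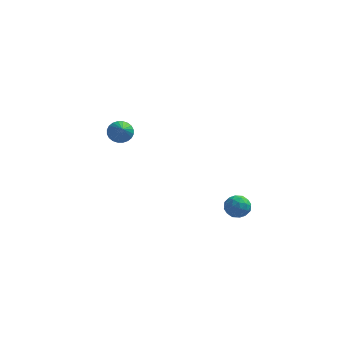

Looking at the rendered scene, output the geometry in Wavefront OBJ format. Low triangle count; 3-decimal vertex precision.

v -3.088 2.828 -0.342
v -2.787 3.3 0.078
v -2.752 1.812 0.562
v -3.043 3.3 0.173
v -3.306 3.228 0.189
v -3.536 3.095 0.125
v -3.697 2.921 -0.01
v -3.766 2.733 -0.196
v -3.731 2.56 -0.404
v -3.599 2.427 -0.603
v -3.388 2.355 -0.761
v -3.132 2.355 -0.856
v -2.869 2.427 -0.873
v -2.64 2.561 -0.808
v -2.478 2.734 -0.673
v -2.409 2.922 -0.487
v -2.444 3.096 -0.279
v -2.577 3.229 -0.081
v 3.242 -3.294 -1.069
v 3.61 -2.764 -0.787
v 4.15 -3.976 -0.973
v 4.518 -3.446 -0.691
v 3.988 -3.737 -0.33
v 3.427 -3.316 -0.39
v 4.333 -3.424 -1.37
v 3.772 -3.003 -1.43
v 4.284 -2.844 -0.973
v 4.071 -3.038 -0.33
v 3.689 -3.702 -1.43
v 3.476 -3.896 -0.787
v 3.346 -2.969 -0.936
v 4.414 -3.771 -0.824
v 4.102 -3.942 -0.612
v 4.319 -3.631 -0.446
v 3.238 -3.294 -0.703
v 3.455 -2.982 -0.537
v 3.677 -3.554 -0.269
v 4.305 -3.758 -1.223
v 4.522 -3.446 -1.057
v 3.441 -3.109 -1.314
v 3.658 -2.798 -1.148
v 4.083 -3.186 -1.491
v 3.959 -2.705 -0.88
v 4.493 -3.105 -0.824
v 4.384 -3.092 -1.223
v 4.054 -2.845 -1.258
v 3.834 -2.819 -0.502
v 4.368 -3.219 -0.446
v 4.056 -3.391 -0.234
v 3.726 -3.143 -0.269
v 4.23 -2.866 -0.612
v 3.392 -3.521 -1.314
v 3.926 -3.921 -1.258
v 4.034 -3.597 -1.491
v 3.704 -3.349 -1.526
v 3.267 -3.635 -0.936
v 3.801 -4.035 -0.88
v 3.706 -3.895 -0.502
v 3.376 -3.648 -0.537
v 3.53 -3.874 -1.148
f 2 1 4
f 2 4 3
f 4 1 5
f 4 5 3
f 5 1 6
f 5 6 3
f 6 1 7
f 6 7 3
f 7 1 8
f 7 8 3
f 8 1 9
f 8 9 3
f 9 1 10
f 9 10 3
f 10 1 11
f 10 11 3
f 11 1 12
f 11 12 3
f 12 1 13
f 12 13 3
f 13 1 14
f 13 14 3
f 14 1 15
f 14 15 3
f 15 1 16
f 15 16 3
f 16 1 17
f 16 17 3
f 17 1 18
f 17 18 3
f 18 1 2
f 18 2 3
f 19 56 35
f 56 30 59
f 35 59 24
f 56 59 35
f 19 35 31
f 35 24 36
f 31 36 20
f 35 36 31
f 19 31 40
f 31 20 41
f 40 41 26
f 31 41 40
f 19 40 52
f 40 26 55
f 52 55 29
f 40 55 52
f 19 52 56
f 52 29 60
f 56 60 30
f 52 60 56
f 20 36 47
f 36 24 50
f 47 50 28
f 36 50 47
f 24 59 37
f 59 30 58
f 37 58 23
f 59 58 37
f 30 60 57
f 60 29 53
f 57 53 21
f 60 53 57
f 29 55 54
f 55 26 42
f 54 42 25
f 55 42 54
f 26 41 46
f 41 20 43
f 46 43 27
f 41 43 46
f 22 48 34
f 48 28 49
f 34 49 23
f 48 49 34
f 22 34 32
f 34 23 33
f 32 33 21
f 34 33 32
f 22 32 39
f 32 21 38
f 39 38 25
f 32 38 39
f 22 39 44
f 39 25 45
f 44 45 27
f 39 45 44
f 22 44 48
f 44 27 51
f 48 51 28
f 44 51 48
f 23 49 37
f 49 28 50
f 37 50 24
f 49 50 37
f 21 33 57
f 33 23 58
f 57 58 30
f 33 58 57
f 25 38 54
f 38 21 53
f 54 53 29
f 38 53 54
f 27 45 46
f 45 25 42
f 46 42 26
f 45 42 46
f 28 51 47
f 51 27 43
f 47 43 20
f 51 43 47



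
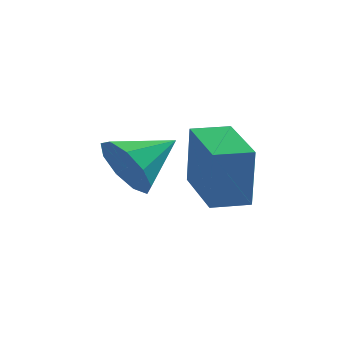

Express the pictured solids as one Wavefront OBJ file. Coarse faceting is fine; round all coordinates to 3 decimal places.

v -0.766 -1.33 -2.247
v -0.687 -1.466 -0.554
v -1.51 0.387 -2.075
v -1.431 0.252 -0.382
v 0.151 -0.932 -2.258
v 0.23 -1.067 -0.565
v -0.593 0.786 -2.086
v -0.514 0.65 -0.393
v -3.006 0.609 -1.841
v -2.477 0.524 -2.65
v -1.934 1.551 -1.239
v -2.896 1.036 -2.705
v -3.367 1.347 -2.356
v -3.668 1.313 -1.766
v -3.66 0.949 -1.211
v -3.346 0.426 -0.951
v -2.873 -0.012 -1.108
v -2.462 -0.16 -1.608
v -2.306 0.052 -2.217
f 2 4 1
f 5 2 1
f 1 4 3
f 3 5 1
f 2 8 4
f 6 2 5
f 6 8 2
f 4 8 3
f 7 5 3
f 3 8 7
f 7 6 5
f 8 6 7
f 10 9 12
f 10 12 11
f 12 9 13
f 12 13 11
f 13 9 14
f 13 14 11
f 14 9 15
f 14 15 11
f 15 9 16
f 15 16 11
f 16 9 17
f 16 17 11
f 17 9 18
f 17 18 11
f 18 9 19
f 18 19 11
f 19 9 10
f 19 10 11



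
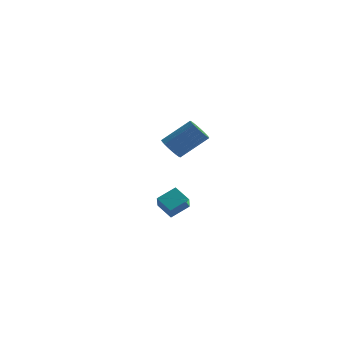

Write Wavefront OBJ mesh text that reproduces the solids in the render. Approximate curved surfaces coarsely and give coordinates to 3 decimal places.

v 1.552 -4.956 0.221
v 0.669 -4.47 0.795
v 1.376 -4.189 -0.699
v 0.493 -3.703 -0.124
v 2.367 -4.117 0.764
v 1.484 -3.631 1.339
v 2.191 -3.35 -0.155
v 1.308 -2.864 0.419
v -0.53 2.813 1.286
v -0.208 3.278 0.665
v 1.293 4.091 2.053
v 0.97 3.627 2.674
v -0.448 3.493 0.799
v 1.052 4.306 2.187
v -0.703 3.59 1.017
v 0.798 4.404 2.405
v -0.928 3.553 1.282
v 0.573 4.367 2.67
v -1.084 3.388 1.547
v 0.417 4.202 2.936
v -1.144 3.124 1.768
v 0.356 3.937 3.156
v -1.099 2.806 1.905
v 0.402 3.619 3.293
v -0.954 2.489 1.934
v 0.546 3.303 3.323
v -0.737 2.228 1.852
v 0.763 3.042 3.24
v -0.484 2.069 1.672
v 1.017 2.882 3.06
v -0.239 2.038 1.425
v 1.262 2.851 2.813
v -0.044 2.141 1.154
v 1.456 2.954 2.542
v 0.067 2.361 0.906
v 1.567 3.174 2.294
v 0.074 2.658 0.724
v 1.575 3.472 2.112
v -0.023 2.983 0.638
v 1.478 3.796 2.026
f 2 4 1
f 5 2 1
f 1 4 3
f 3 5 1
f 2 8 4
f 6 2 5
f 6 8 2
f 4 8 3
f 7 5 3
f 3 8 7
f 7 6 5
f 8 6 7
f 10 9 13
f 10 13 11
f 11 13 14
f 11 14 12
f 13 9 15
f 13 15 14
f 14 15 16
f 14 16 12
f 15 9 17
f 15 17 16
f 16 17 18
f 16 18 12
f 17 9 19
f 17 19 18
f 18 19 20
f 18 20 12
f 19 9 21
f 19 21 20
f 20 21 22
f 20 22 12
f 21 9 23
f 21 23 22
f 22 23 24
f 22 24 12
f 23 9 25
f 23 25 24
f 24 25 26
f 24 26 12
f 25 9 27
f 25 27 26
f 26 27 28
f 26 28 12
f 27 9 29
f 27 29 28
f 28 29 30
f 28 30 12
f 29 9 31
f 29 31 30
f 30 31 32
f 30 32 12
f 31 9 33
f 31 33 32
f 32 33 34
f 32 34 12
f 33 9 35
f 33 35 34
f 34 35 36
f 34 36 12
f 35 9 37
f 35 37 36
f 36 37 38
f 36 38 12
f 37 9 39
f 37 39 38
f 38 39 40
f 38 40 12
f 39 9 10
f 39 10 40
f 40 10 11
f 40 11 12

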